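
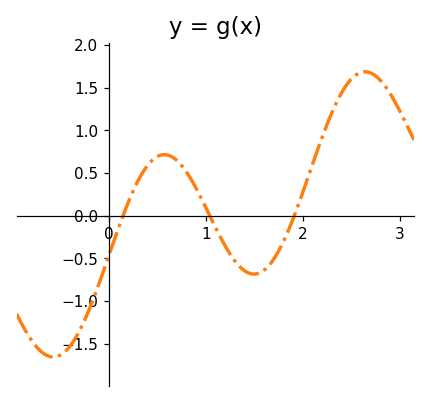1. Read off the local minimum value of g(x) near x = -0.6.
-1.66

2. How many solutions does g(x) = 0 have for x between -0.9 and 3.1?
3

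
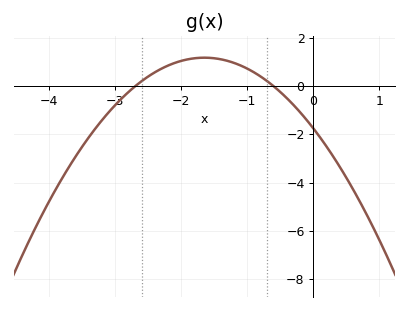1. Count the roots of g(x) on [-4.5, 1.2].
2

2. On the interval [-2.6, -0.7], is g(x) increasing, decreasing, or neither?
neither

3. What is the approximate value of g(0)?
-1.8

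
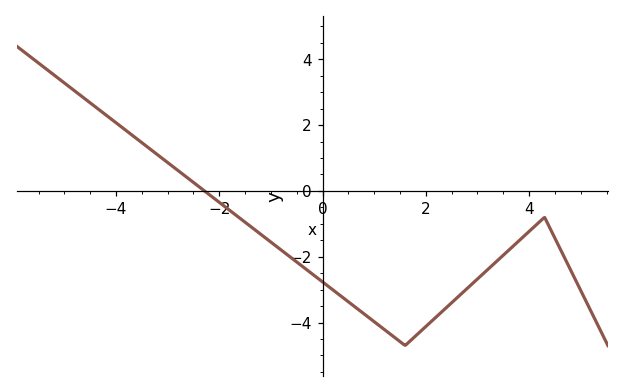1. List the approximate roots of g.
-2.2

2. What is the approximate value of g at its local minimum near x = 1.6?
-4.6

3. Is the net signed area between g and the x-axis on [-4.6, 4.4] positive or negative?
negative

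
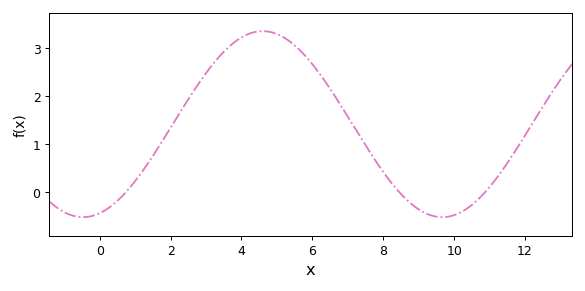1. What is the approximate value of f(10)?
-0.5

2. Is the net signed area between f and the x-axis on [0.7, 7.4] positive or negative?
positive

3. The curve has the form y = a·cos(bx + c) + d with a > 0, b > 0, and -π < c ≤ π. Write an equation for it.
y = 1.94cos(0.62x - 2.9) + 1.41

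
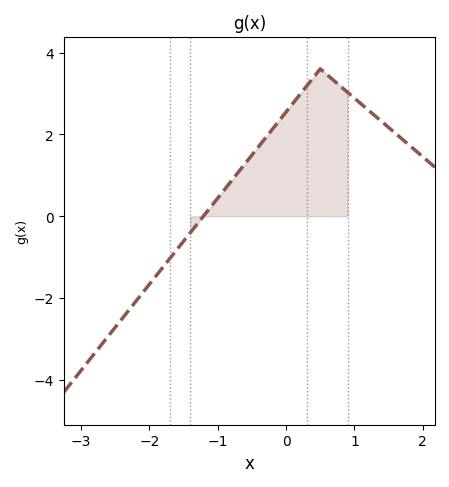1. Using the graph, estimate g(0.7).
3.4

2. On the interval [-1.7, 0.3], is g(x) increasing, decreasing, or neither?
increasing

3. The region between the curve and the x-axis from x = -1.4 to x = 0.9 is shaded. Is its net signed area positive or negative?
positive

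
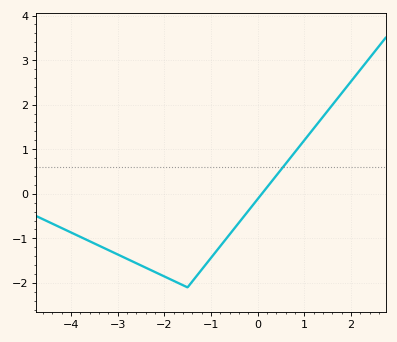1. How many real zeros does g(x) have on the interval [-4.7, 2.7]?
1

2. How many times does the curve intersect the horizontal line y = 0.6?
1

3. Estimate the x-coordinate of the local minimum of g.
-1.5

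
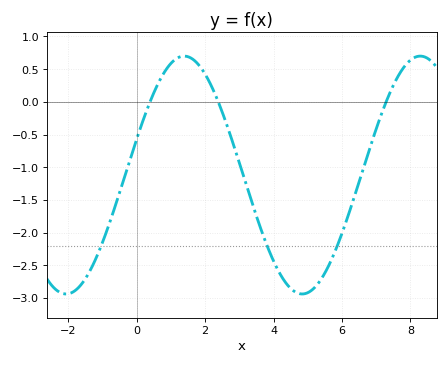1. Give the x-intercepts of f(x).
0.4, 2.4, 7.2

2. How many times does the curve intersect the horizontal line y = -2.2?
3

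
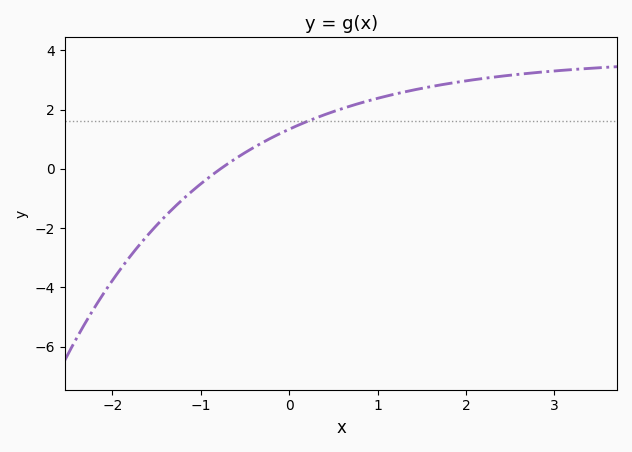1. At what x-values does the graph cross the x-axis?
-0.8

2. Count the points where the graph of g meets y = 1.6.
1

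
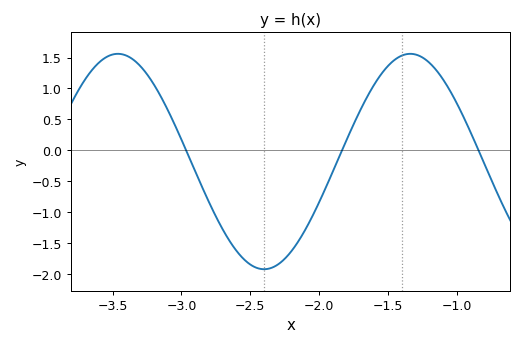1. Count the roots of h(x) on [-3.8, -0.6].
3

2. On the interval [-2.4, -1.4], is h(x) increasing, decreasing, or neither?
increasing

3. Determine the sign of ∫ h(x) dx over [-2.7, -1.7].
negative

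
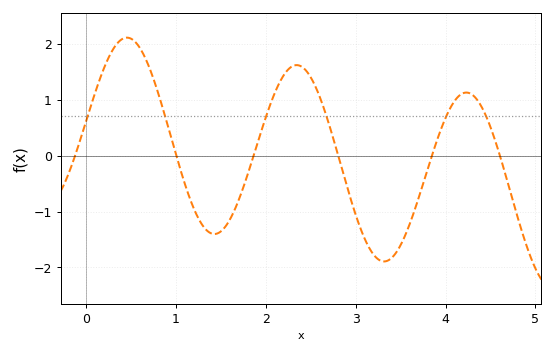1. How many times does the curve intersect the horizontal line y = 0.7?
6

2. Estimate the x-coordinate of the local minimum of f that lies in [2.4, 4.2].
3.32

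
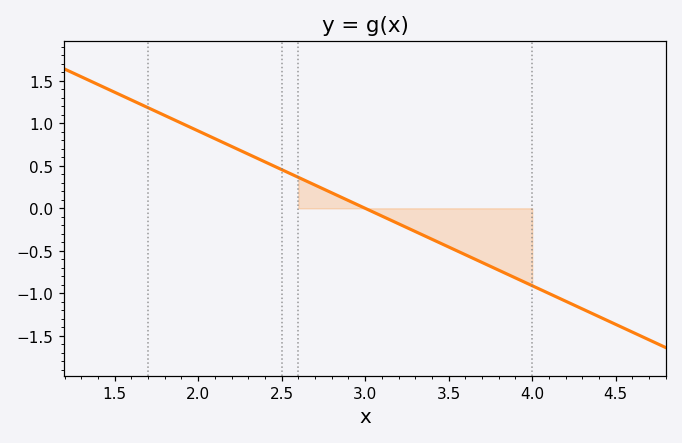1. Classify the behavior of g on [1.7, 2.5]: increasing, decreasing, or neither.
decreasing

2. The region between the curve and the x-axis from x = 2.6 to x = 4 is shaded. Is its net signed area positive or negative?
negative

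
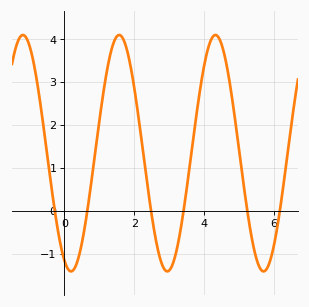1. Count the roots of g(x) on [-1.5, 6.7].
6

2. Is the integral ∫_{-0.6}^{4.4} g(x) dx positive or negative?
positive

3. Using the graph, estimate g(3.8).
2.36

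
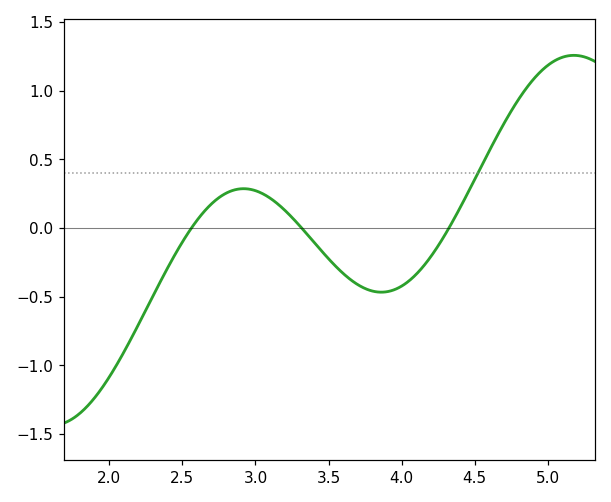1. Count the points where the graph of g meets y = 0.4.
1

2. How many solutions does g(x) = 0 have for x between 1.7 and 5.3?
3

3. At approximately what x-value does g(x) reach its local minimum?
3.86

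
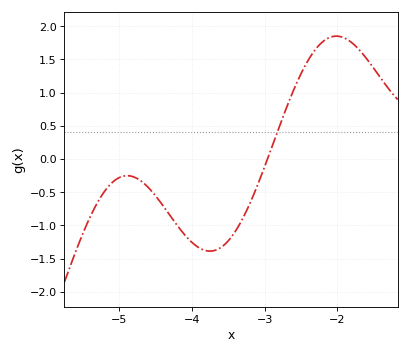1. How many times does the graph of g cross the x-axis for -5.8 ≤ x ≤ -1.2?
1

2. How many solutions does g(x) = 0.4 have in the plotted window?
1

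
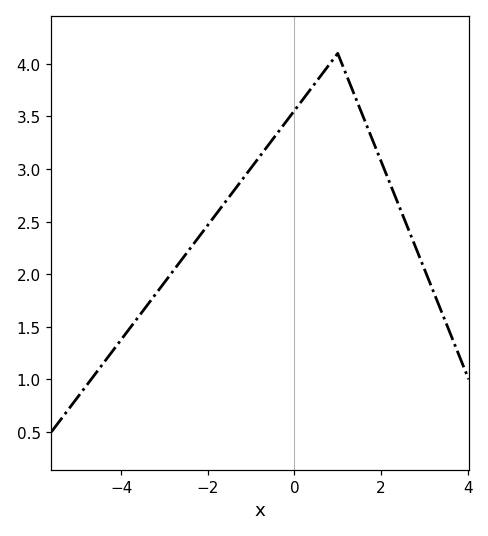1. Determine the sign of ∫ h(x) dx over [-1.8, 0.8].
positive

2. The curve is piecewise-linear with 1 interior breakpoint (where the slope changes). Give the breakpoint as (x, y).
(1, 4.1)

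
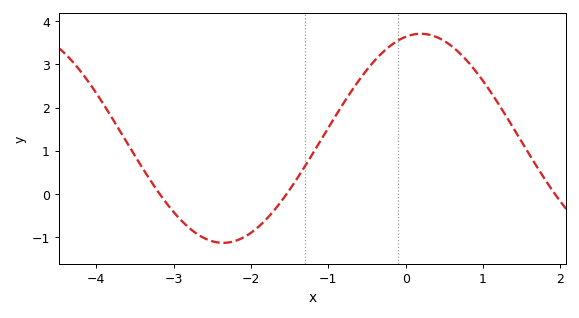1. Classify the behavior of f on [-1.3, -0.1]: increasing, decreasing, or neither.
increasing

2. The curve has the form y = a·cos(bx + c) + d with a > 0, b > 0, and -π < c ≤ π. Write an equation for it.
y = 2.42cos(1.23x - 0.24) + 1.29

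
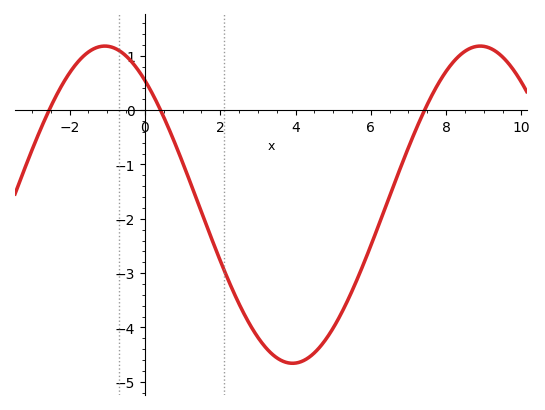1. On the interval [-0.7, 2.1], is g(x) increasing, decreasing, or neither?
decreasing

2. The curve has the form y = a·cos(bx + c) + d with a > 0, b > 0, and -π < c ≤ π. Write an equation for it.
y = 2.92cos(0.63x + 0.67) - 1.74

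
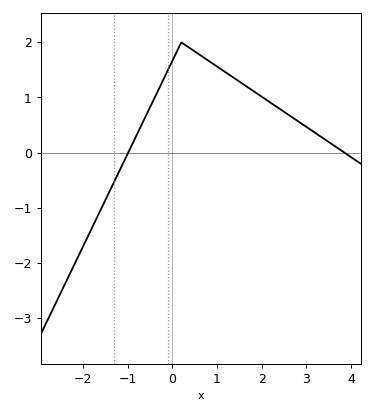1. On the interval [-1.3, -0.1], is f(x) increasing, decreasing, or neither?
increasing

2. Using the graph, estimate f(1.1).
1.51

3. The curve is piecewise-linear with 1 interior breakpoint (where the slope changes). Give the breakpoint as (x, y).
(0.2, 2)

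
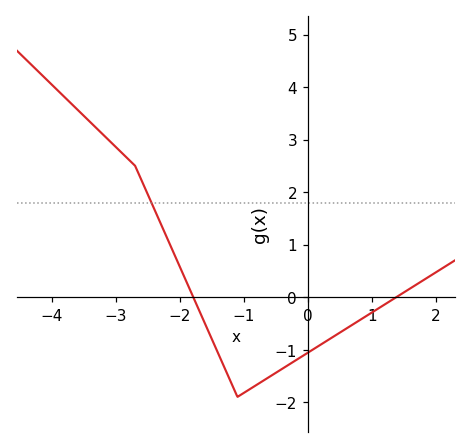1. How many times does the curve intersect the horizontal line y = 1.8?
1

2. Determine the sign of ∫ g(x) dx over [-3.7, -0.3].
positive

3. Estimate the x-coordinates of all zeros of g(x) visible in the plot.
-1.8, 1.4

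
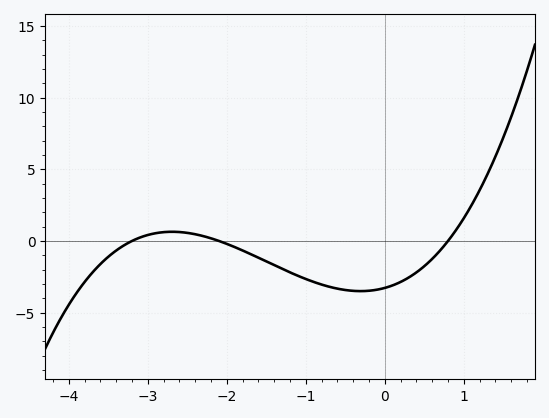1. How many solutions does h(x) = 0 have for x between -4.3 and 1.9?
3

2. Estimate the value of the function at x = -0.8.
-3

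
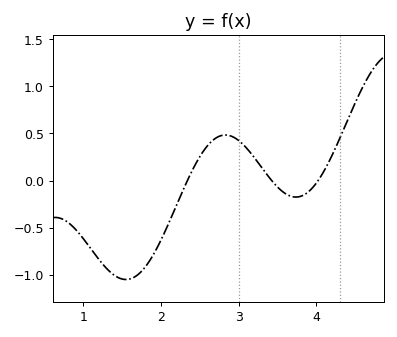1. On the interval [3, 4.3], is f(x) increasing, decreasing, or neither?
neither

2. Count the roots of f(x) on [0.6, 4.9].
3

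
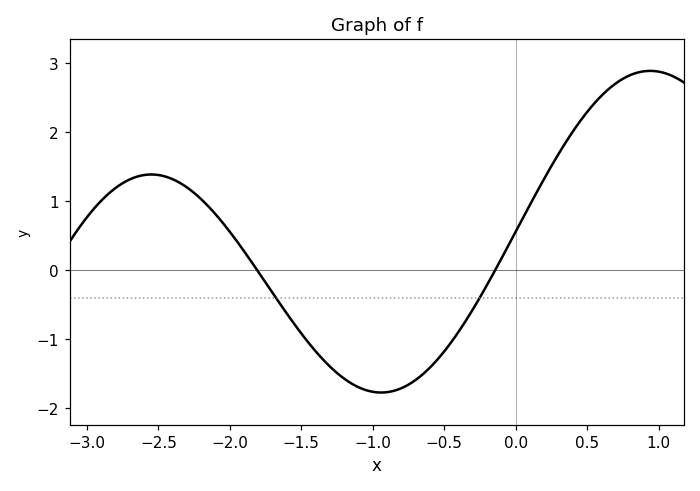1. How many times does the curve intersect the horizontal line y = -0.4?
2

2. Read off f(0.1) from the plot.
0.949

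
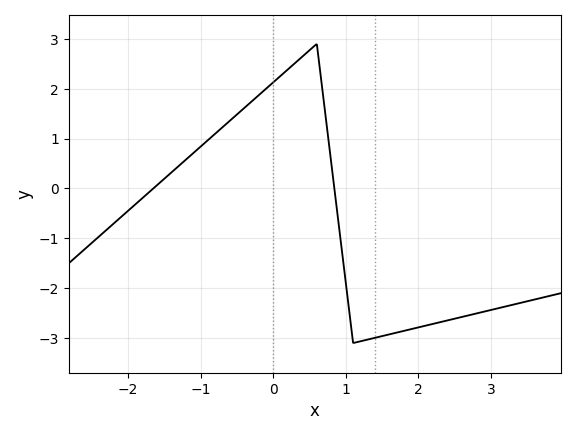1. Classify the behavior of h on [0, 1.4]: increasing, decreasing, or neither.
neither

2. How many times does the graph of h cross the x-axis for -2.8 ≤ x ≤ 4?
2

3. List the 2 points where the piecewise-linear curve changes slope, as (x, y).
(0.6, 2.9); (1.1, -3.1)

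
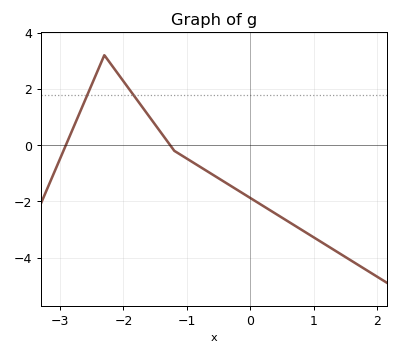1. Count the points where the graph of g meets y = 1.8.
2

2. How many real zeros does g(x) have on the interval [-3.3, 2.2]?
2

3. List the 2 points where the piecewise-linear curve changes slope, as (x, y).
(-2.3, 3.2); (-1.2, -0.2)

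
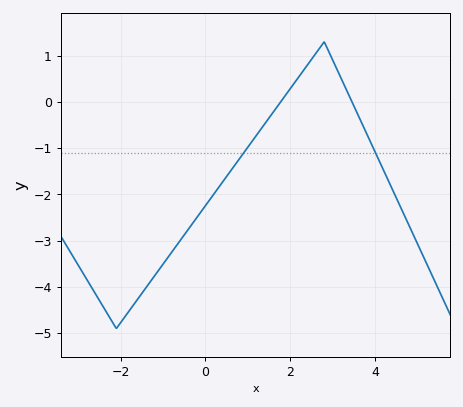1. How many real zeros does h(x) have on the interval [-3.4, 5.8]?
2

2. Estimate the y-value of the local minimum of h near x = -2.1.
-4.9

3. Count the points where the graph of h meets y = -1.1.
2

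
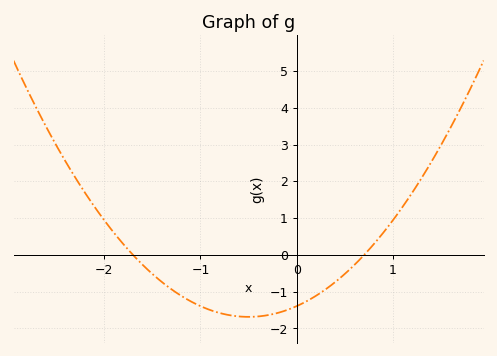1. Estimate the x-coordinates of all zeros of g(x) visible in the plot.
-1.7, 0.7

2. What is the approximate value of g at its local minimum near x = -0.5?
-1.68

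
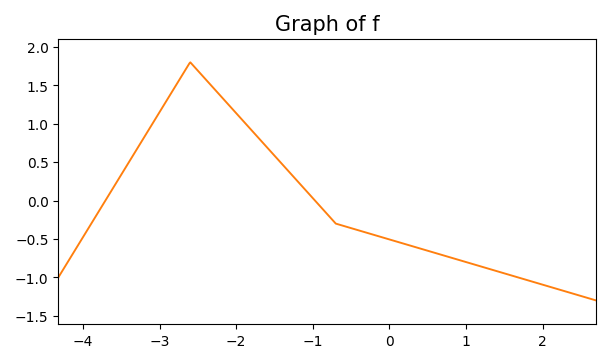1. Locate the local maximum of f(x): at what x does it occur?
-2.6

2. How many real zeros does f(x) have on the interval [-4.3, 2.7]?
2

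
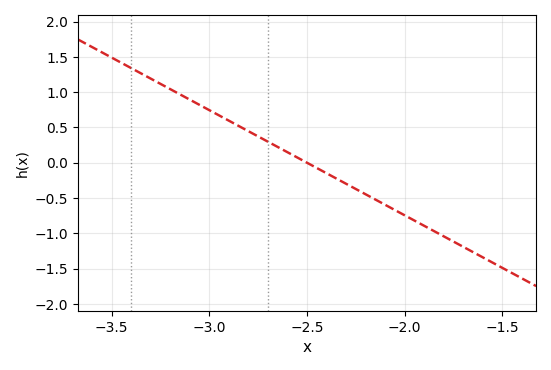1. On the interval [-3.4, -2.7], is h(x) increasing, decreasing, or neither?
decreasing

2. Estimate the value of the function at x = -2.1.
-0.6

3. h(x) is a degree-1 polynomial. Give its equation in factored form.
y = -1.49(x + 2.5)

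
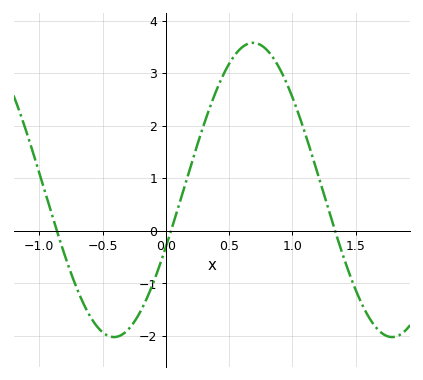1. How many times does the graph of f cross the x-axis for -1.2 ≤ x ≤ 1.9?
3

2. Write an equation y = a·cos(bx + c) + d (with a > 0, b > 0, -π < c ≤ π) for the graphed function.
y = 2.8cos(2.86x - 1.97) + 0.78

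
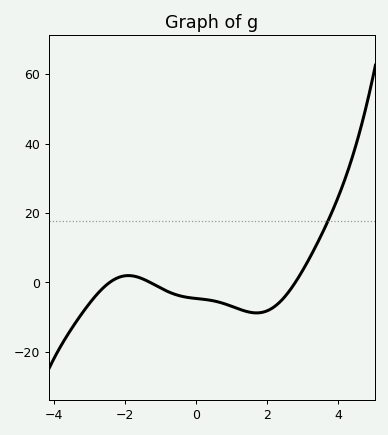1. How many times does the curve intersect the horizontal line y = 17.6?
1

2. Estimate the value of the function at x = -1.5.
0.98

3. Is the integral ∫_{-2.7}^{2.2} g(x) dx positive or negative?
negative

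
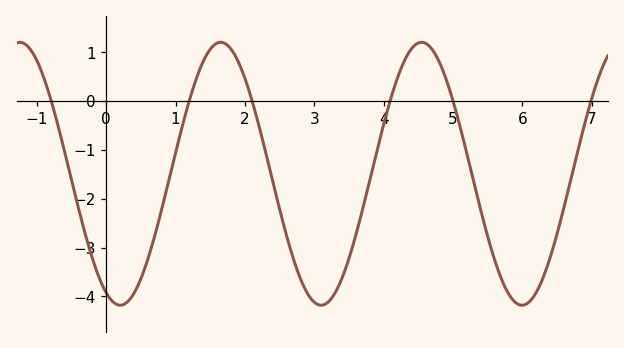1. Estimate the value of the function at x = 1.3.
0.46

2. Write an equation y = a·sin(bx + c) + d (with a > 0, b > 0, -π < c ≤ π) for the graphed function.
y = 2.69sin(2.17x - 2.01) - 1.49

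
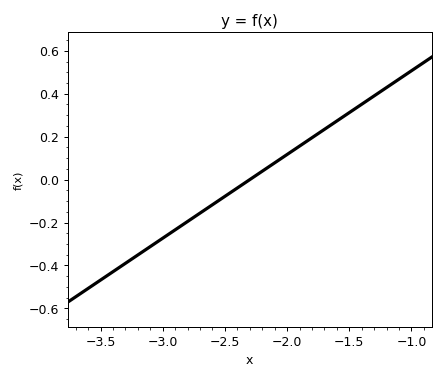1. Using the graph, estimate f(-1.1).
0.468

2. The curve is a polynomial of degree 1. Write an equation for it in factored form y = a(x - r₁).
y = 0.39(x + 2.3)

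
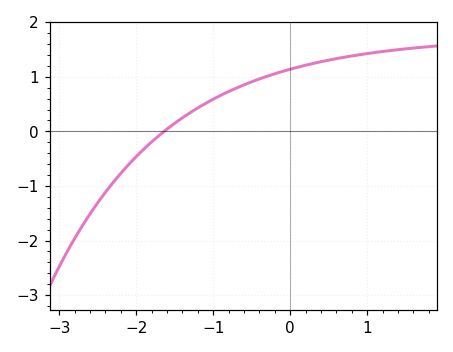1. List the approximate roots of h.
-1.6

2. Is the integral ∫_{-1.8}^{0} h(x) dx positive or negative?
positive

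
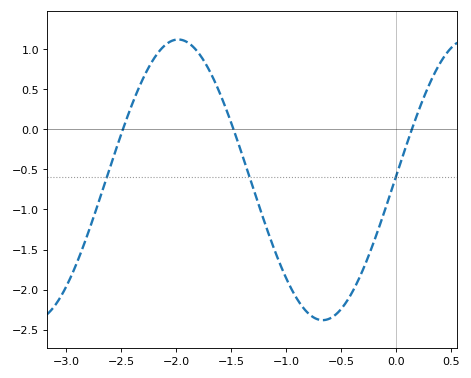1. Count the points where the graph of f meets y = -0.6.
3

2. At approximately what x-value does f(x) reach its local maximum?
-1.98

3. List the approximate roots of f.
-2.48, -1.48, 0.145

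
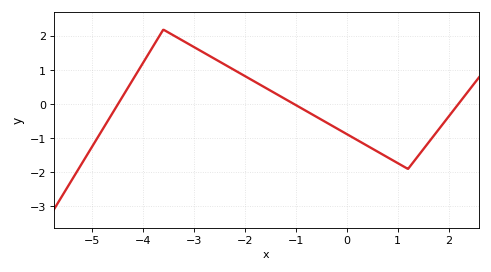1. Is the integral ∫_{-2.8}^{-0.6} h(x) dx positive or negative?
positive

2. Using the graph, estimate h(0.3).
-1.13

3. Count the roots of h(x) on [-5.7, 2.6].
3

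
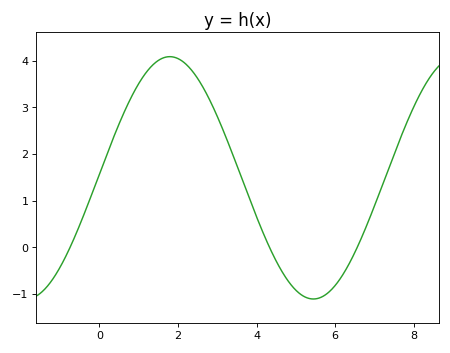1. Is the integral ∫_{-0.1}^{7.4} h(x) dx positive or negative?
positive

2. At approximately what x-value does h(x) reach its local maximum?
1.79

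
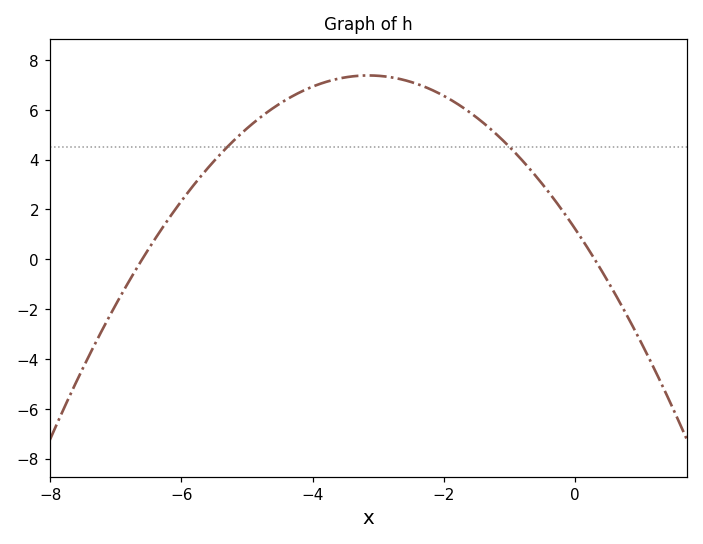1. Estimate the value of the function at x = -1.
4.51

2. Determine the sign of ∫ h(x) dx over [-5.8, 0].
positive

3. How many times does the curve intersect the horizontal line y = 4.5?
2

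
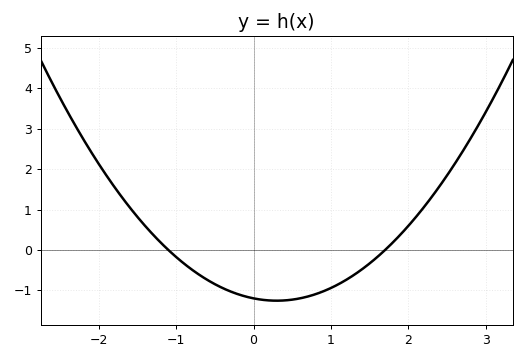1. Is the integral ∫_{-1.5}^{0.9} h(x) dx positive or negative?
negative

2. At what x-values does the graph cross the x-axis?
-1.1, 1.7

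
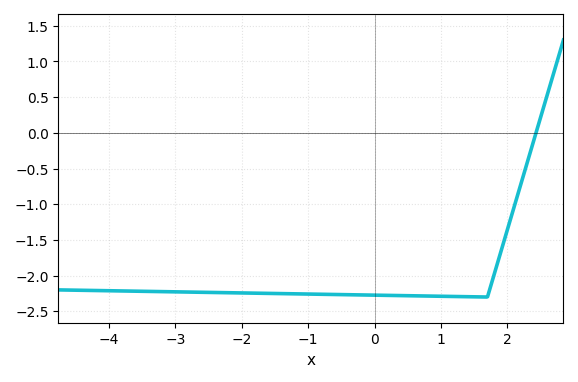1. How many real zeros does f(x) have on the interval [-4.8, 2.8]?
1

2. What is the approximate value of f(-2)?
-2.25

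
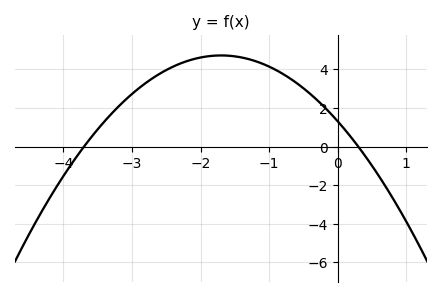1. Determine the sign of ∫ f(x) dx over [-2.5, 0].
positive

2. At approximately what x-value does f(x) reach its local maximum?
-1.7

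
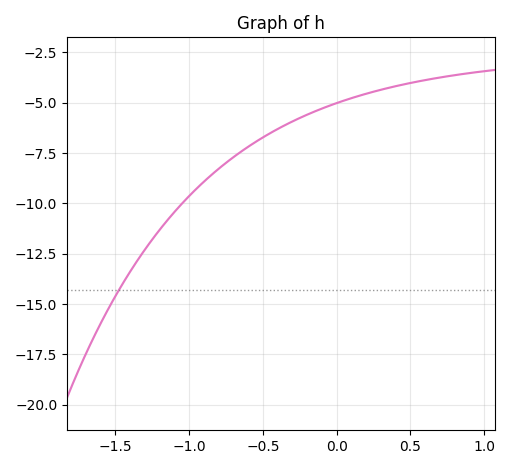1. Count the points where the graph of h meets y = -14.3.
1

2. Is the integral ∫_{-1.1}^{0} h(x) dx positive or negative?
negative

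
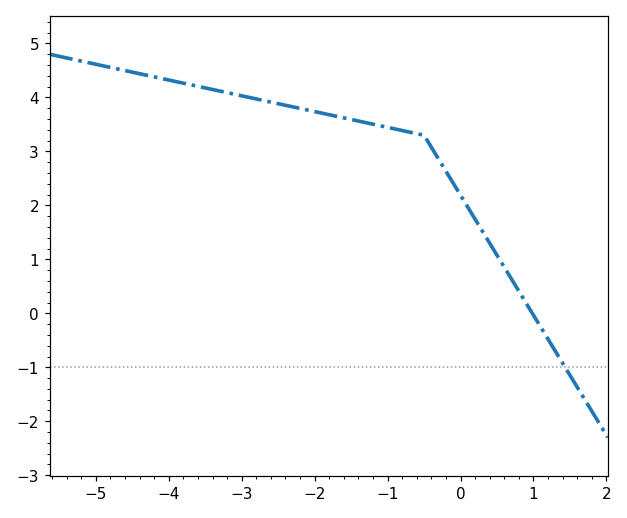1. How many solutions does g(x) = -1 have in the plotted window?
1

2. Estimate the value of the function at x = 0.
2.2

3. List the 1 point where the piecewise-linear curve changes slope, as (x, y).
(-0.5, 3.3)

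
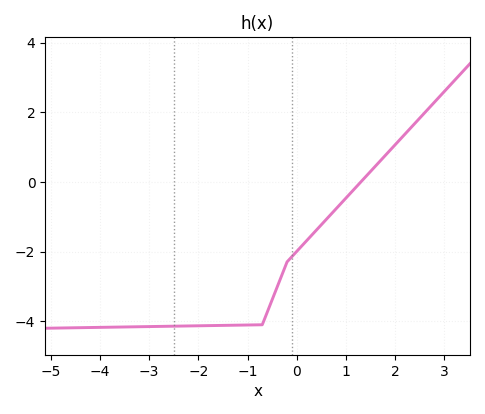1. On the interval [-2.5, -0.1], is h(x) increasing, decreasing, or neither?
increasing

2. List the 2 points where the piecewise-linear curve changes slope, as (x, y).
(-0.7, -4.1); (-0.2, -2.3)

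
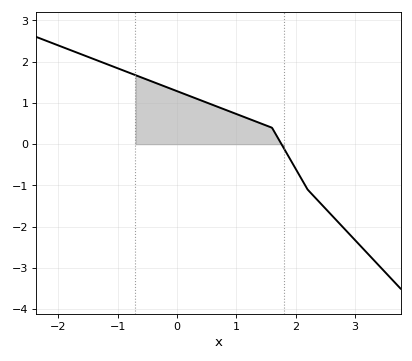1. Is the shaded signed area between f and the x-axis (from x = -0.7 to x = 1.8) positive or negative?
positive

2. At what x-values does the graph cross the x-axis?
1.8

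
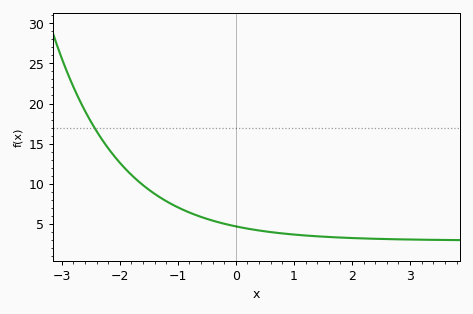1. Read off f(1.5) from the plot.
3.5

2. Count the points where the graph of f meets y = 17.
1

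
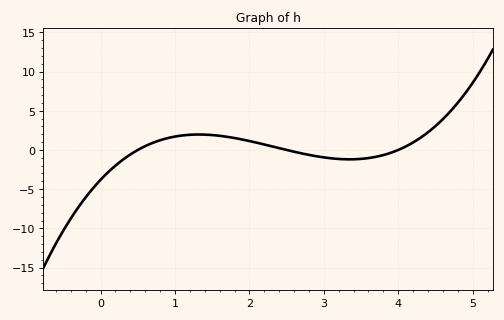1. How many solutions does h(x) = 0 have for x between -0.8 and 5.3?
3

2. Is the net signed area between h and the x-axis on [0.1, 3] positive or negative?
positive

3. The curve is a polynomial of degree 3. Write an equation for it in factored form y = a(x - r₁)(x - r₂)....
y = 0.76(x - 0.5)(x - 2.5)(x - 4)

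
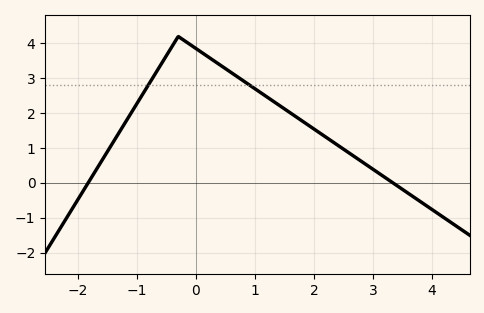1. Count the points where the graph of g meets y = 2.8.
2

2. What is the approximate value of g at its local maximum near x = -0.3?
4.2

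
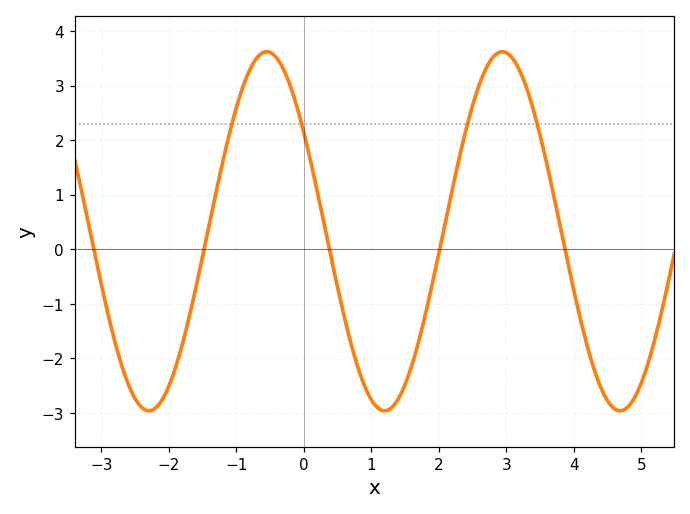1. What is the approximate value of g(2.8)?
3.5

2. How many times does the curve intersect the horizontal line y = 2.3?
4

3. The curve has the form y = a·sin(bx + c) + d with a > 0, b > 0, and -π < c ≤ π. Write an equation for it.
y = 3.29sin(1.8x + 2.6) + 0.33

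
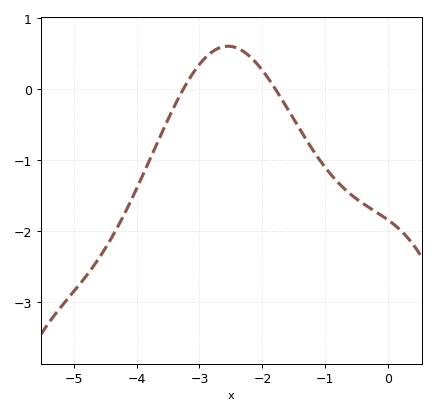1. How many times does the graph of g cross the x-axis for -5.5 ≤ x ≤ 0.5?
2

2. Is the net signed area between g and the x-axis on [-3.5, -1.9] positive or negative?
positive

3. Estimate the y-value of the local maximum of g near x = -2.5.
0.6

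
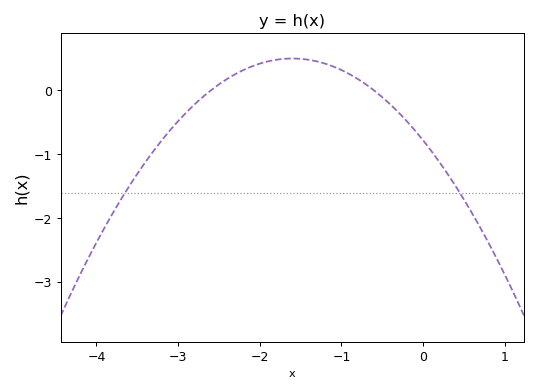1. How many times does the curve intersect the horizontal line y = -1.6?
2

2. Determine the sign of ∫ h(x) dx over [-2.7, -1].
positive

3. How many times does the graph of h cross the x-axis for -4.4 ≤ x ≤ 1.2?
2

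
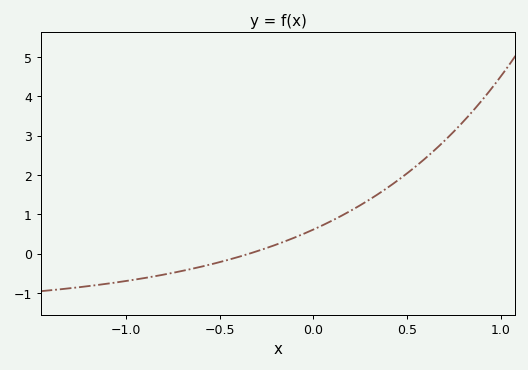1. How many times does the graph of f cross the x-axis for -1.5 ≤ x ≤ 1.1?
1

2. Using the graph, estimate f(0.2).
1.1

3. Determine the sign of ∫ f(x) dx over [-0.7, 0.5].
positive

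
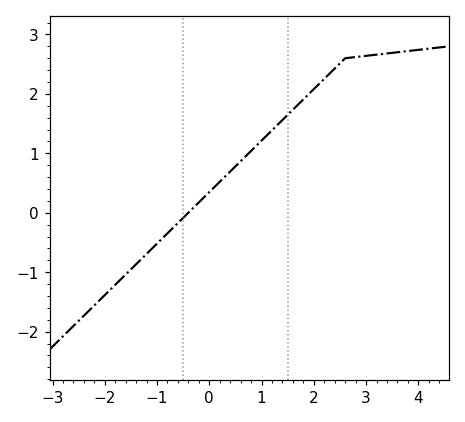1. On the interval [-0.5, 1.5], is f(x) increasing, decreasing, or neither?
increasing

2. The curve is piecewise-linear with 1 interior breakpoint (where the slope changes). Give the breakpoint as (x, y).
(2.6, 2.6)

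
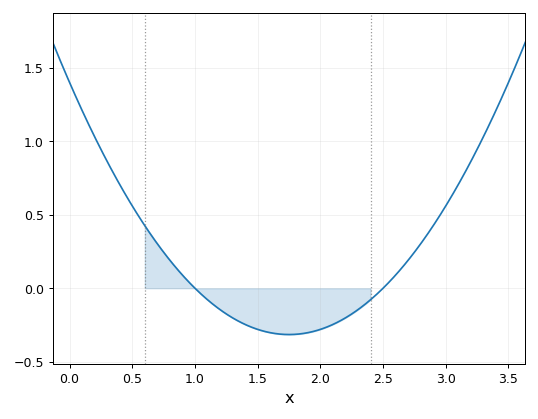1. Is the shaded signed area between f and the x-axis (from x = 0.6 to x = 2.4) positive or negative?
negative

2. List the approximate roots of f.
1, 2.5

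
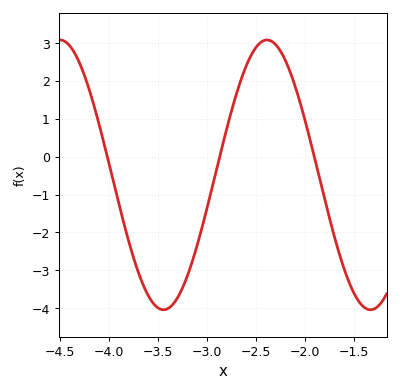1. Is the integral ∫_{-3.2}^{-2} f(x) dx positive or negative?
positive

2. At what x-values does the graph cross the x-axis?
-4, -2.85, -1.9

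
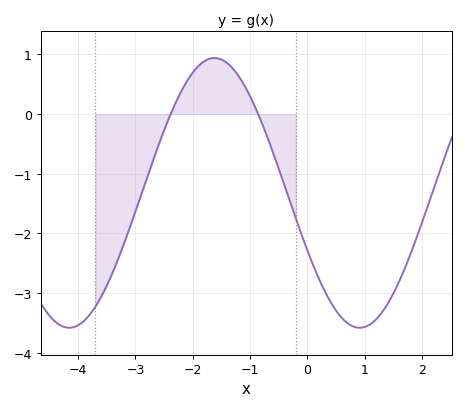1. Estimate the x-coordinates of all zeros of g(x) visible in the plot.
-2.4, -0.9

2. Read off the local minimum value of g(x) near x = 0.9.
-3.6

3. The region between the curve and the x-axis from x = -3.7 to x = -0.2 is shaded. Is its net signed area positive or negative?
negative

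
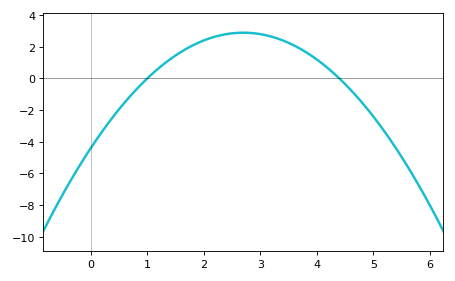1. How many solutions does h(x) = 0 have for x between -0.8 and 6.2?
2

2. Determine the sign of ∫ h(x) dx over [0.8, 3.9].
positive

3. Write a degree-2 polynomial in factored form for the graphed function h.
y = -1(x - 1)(x - 4.4)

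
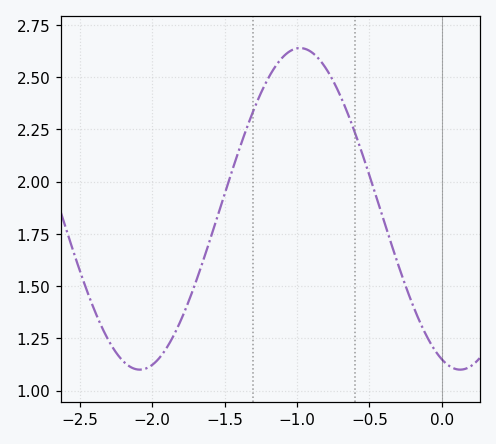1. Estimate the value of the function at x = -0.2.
1.4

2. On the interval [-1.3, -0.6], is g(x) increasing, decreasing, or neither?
neither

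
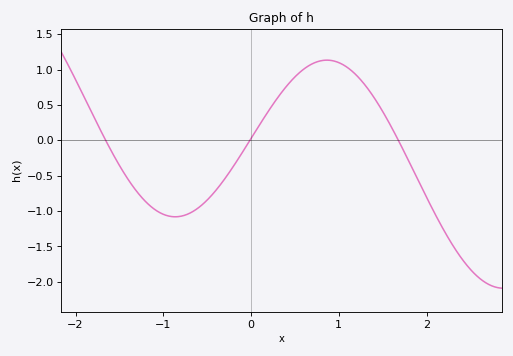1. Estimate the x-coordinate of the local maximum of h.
0.9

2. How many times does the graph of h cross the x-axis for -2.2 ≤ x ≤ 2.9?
3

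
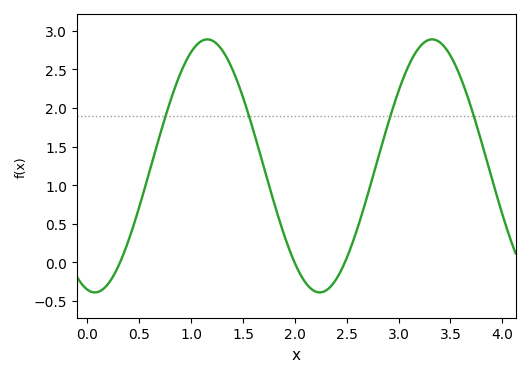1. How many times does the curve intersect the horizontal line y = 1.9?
4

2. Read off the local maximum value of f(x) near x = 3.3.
2.9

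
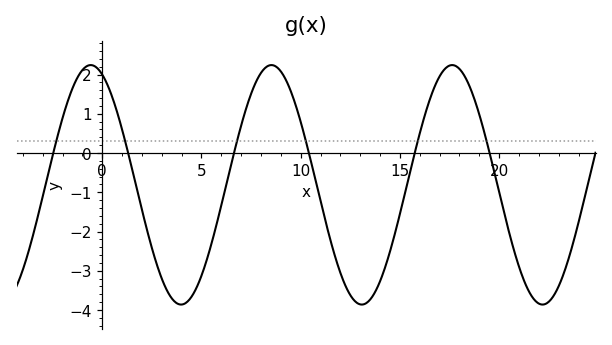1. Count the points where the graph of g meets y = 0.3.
6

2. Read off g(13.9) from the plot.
-3.39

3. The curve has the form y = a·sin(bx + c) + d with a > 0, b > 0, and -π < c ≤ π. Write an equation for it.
y = 3.05sin(0.69x + 1.97) - 0.81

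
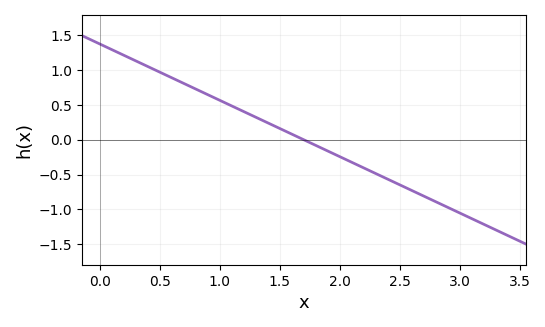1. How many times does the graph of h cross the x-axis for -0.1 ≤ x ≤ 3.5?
1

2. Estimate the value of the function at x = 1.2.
0.405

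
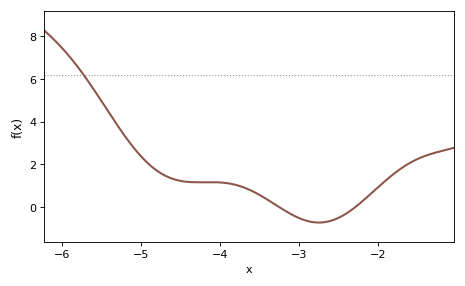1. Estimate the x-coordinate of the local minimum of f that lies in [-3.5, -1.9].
-2.75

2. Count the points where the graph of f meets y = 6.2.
1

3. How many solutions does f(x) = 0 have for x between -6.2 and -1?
2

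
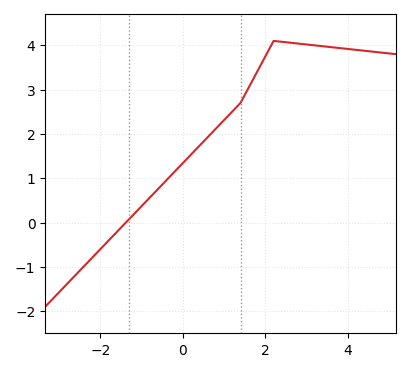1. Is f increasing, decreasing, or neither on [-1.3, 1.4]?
increasing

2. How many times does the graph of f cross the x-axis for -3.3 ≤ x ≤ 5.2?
1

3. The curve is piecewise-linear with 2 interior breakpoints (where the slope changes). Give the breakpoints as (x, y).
(1.4, 2.7); (2.2, 4.1)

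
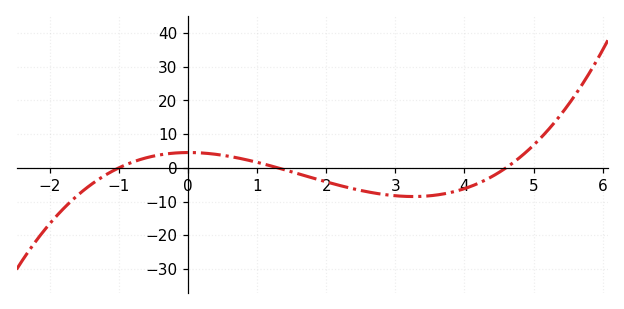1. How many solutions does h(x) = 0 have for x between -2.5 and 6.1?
3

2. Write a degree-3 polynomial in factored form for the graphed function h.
y = 0.76(x + 1)(x - 1.3)(x - 4.6)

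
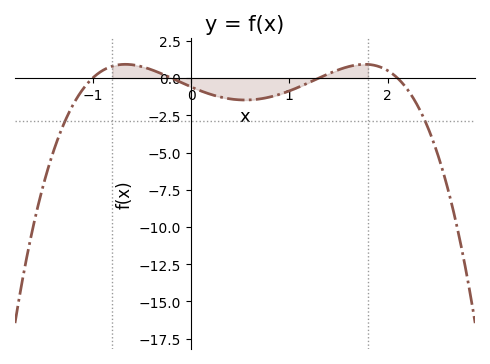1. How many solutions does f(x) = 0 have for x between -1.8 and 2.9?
4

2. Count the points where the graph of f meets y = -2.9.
2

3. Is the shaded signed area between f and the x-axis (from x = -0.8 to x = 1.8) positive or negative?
negative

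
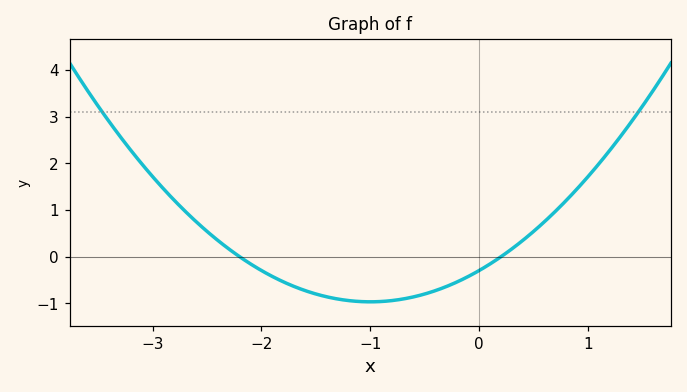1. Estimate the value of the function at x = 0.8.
1.2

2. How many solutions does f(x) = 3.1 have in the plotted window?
2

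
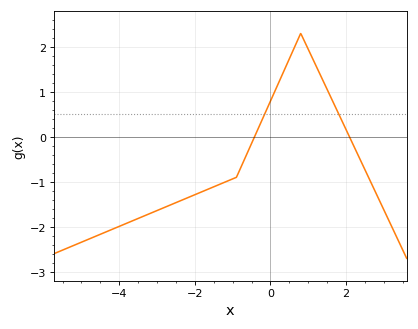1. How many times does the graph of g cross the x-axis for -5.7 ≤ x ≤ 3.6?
2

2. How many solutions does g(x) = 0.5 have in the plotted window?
2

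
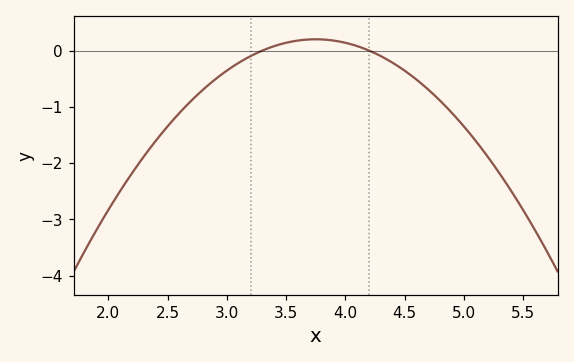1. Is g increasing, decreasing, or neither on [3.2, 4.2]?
neither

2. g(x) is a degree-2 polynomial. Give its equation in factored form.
y = -0.99(x - 3.3)(x - 4.2)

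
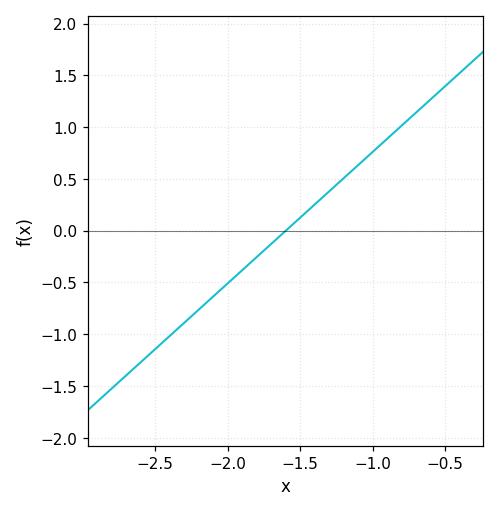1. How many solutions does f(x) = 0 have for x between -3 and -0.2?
1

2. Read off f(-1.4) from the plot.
0.25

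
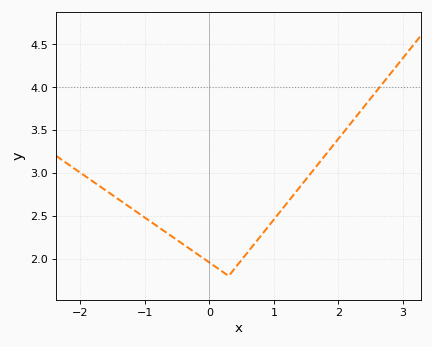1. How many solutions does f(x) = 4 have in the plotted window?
1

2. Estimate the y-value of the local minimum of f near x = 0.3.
1.8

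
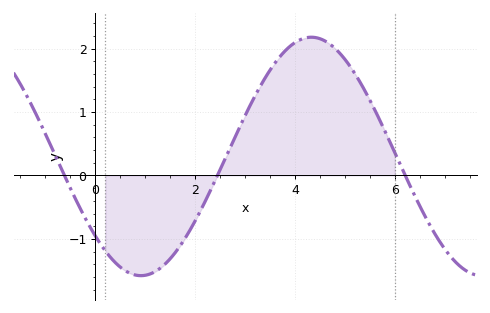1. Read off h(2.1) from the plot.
-0.6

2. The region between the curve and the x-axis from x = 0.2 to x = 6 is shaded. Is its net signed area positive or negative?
positive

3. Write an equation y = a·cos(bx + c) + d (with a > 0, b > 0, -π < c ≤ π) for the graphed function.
y = 1.88cos(0.92x + 2.3) + 0.3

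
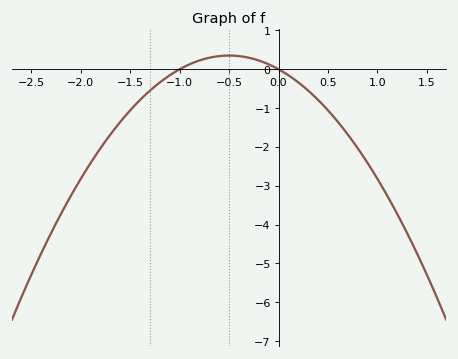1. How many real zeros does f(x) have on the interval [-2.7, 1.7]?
2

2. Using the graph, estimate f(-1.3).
-0.55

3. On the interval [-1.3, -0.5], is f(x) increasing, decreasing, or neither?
increasing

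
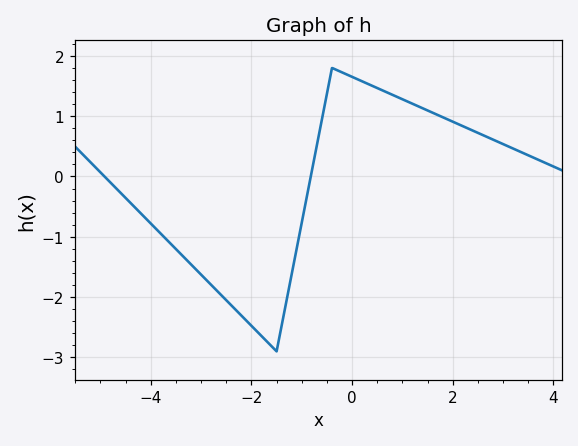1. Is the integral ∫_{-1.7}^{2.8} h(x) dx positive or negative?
positive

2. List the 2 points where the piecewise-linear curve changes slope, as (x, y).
(-1.5, -2.9); (-0.4, 1.8)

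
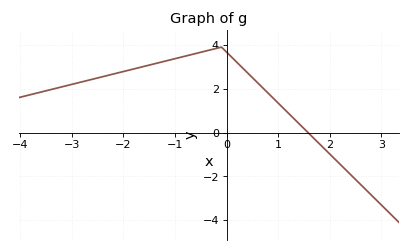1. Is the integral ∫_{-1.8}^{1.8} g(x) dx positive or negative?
positive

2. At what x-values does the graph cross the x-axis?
1.6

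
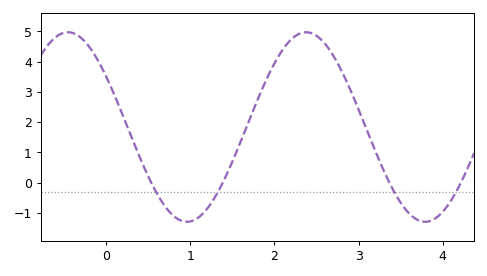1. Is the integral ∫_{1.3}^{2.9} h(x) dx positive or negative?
positive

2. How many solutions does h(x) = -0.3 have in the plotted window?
4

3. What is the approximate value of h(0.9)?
-1.3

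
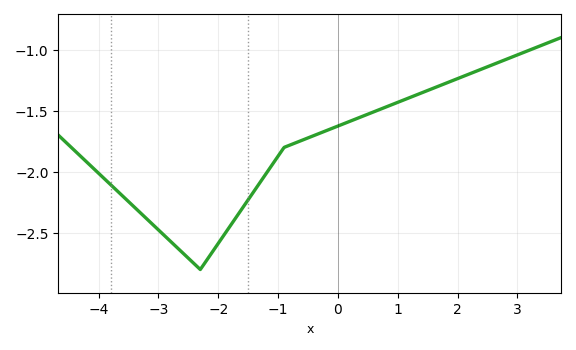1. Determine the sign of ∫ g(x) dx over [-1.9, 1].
negative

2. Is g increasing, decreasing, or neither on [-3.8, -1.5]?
neither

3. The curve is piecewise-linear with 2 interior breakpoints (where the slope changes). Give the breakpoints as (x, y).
(-2.3, -2.8); (-0.9, -1.8)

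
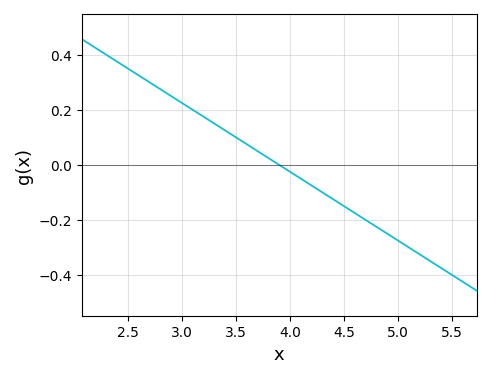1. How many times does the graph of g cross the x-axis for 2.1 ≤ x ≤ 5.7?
1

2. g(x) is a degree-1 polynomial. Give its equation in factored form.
y = -0.25(x - 3.9)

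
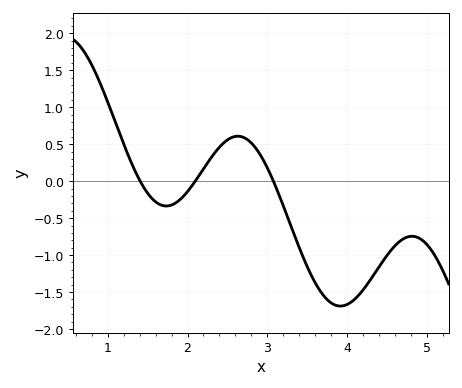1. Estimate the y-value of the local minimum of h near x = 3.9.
-1.7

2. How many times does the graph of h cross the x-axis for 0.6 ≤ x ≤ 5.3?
3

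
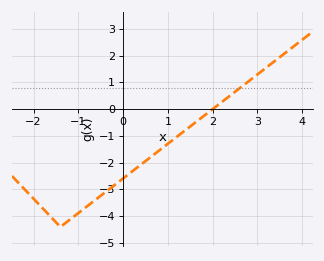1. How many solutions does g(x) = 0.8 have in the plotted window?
1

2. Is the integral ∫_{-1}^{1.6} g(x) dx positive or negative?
negative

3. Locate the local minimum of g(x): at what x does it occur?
-1.4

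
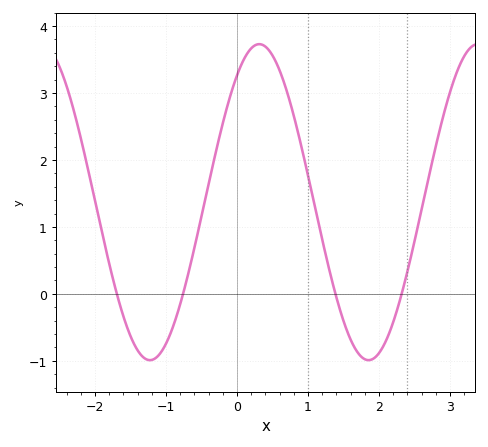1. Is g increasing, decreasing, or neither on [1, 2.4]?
neither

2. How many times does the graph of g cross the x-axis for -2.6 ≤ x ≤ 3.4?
4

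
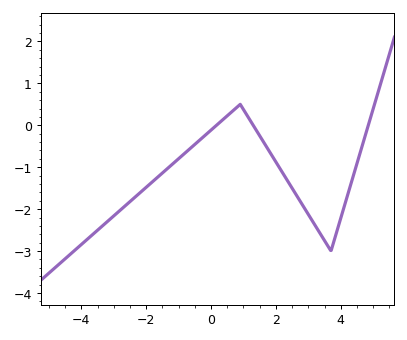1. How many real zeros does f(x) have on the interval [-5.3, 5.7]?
3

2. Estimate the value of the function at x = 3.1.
-2.2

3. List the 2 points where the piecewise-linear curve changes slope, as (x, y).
(0.9, 0.5); (3.7, -3)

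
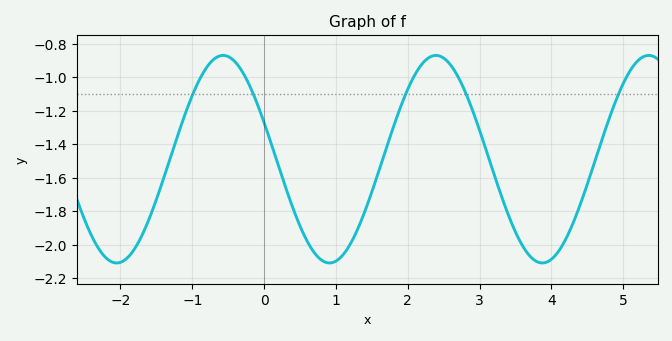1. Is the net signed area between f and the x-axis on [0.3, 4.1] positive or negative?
negative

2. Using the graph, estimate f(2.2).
-0.921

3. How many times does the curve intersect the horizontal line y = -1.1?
5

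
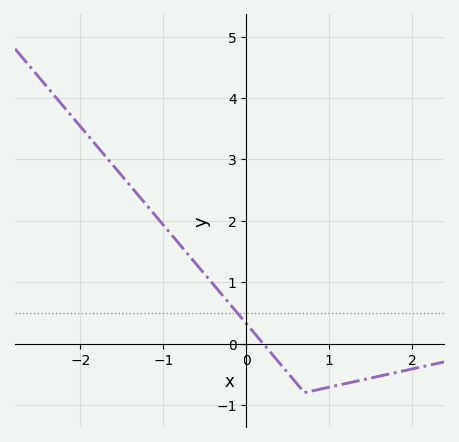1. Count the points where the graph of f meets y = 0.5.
1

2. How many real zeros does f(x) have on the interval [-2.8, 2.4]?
1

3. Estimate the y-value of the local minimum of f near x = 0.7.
-0.8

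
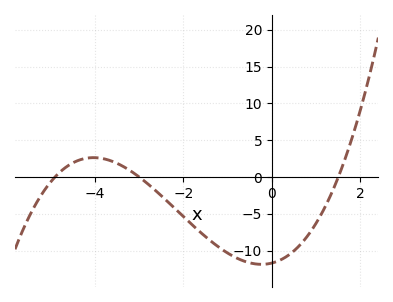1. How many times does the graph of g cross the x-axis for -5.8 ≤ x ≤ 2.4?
3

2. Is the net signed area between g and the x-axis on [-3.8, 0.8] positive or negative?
negative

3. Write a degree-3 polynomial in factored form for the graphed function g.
y = 0.53(x + 4.9)(x + 3)(x - 1.5)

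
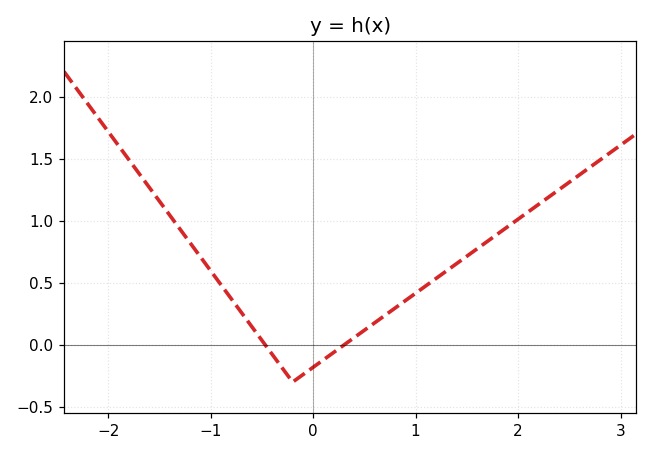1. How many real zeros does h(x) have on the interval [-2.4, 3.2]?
2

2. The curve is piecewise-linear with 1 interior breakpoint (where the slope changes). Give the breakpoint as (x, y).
(-0.2, -0.3)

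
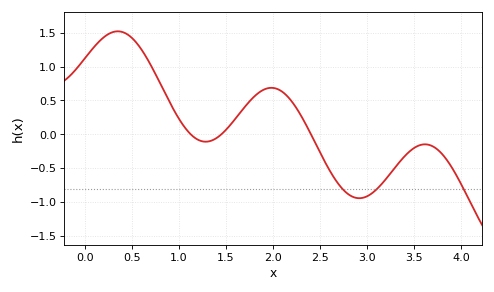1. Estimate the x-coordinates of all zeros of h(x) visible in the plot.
1.13, 1.45, 2.4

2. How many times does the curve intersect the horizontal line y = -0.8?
3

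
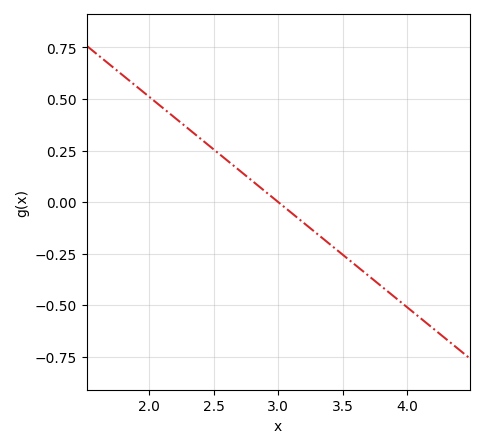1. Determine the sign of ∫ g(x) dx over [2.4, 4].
negative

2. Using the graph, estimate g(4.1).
-0.56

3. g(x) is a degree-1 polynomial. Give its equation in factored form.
y = -0.51(x - 3)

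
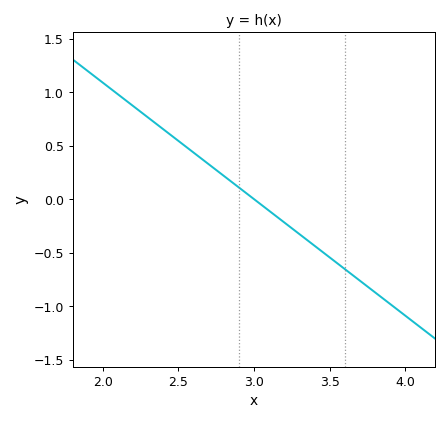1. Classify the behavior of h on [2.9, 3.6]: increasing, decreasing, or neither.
decreasing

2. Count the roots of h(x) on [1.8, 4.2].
1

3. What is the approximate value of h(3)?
0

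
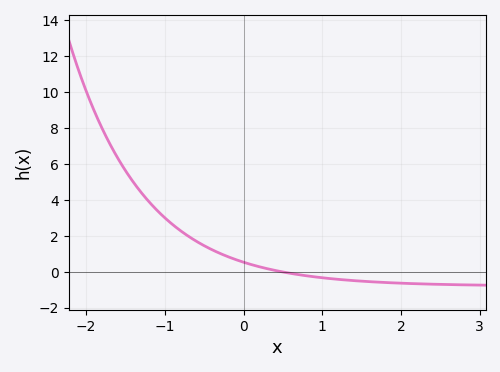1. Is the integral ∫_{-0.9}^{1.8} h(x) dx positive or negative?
positive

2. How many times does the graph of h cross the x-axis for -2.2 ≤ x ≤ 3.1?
1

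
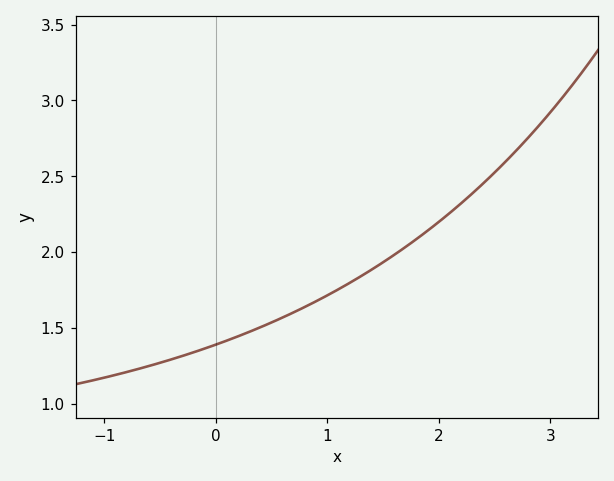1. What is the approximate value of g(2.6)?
2.6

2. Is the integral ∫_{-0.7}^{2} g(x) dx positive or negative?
positive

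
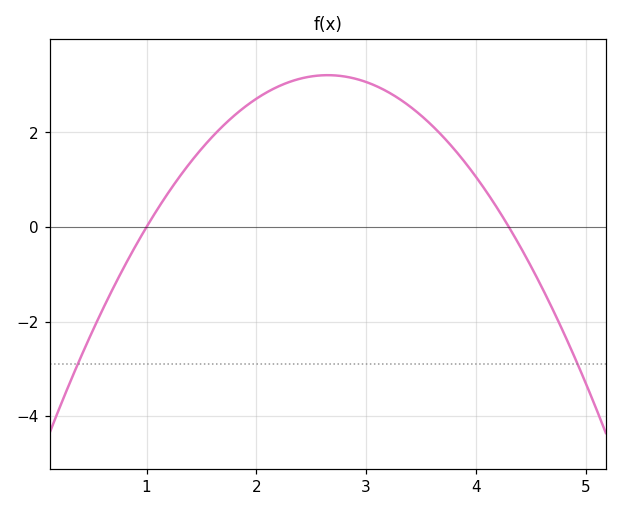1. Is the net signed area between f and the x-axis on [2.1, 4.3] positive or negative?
positive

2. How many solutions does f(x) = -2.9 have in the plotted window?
2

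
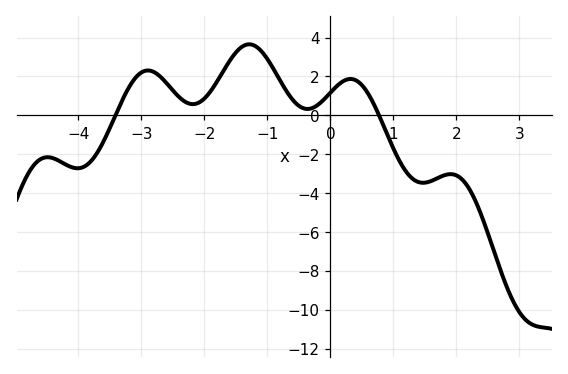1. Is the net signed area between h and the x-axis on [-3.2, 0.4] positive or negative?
positive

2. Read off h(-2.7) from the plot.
2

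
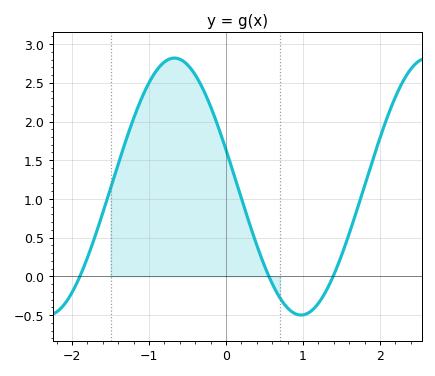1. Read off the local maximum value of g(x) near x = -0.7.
2.82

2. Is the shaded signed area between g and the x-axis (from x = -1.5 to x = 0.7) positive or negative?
positive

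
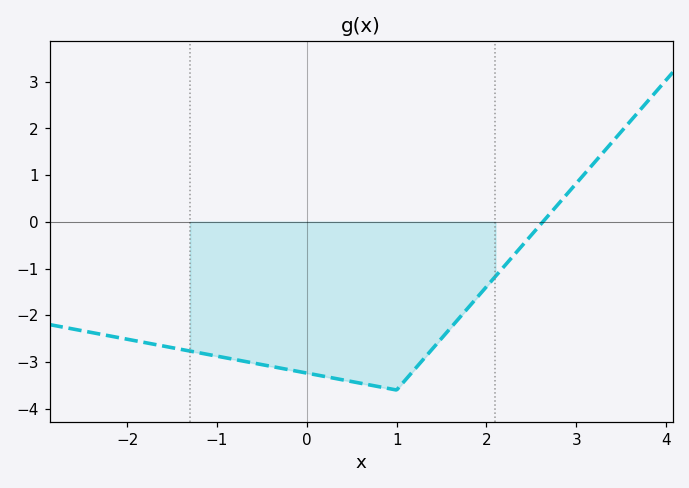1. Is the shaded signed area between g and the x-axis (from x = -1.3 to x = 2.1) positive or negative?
negative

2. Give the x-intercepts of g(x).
2.63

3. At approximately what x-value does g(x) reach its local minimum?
0.998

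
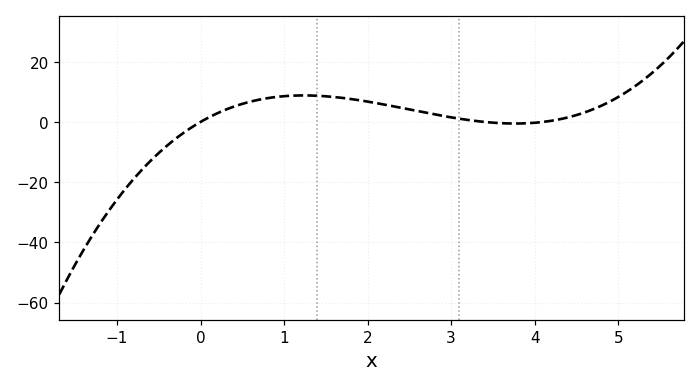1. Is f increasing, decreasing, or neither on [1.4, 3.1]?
decreasing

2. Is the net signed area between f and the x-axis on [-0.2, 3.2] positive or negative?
positive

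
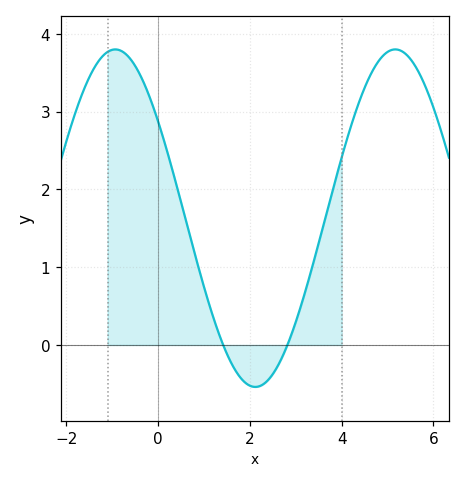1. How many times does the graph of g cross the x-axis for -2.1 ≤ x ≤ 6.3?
2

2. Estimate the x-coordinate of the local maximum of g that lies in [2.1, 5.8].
5.2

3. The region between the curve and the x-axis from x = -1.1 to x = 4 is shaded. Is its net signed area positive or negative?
positive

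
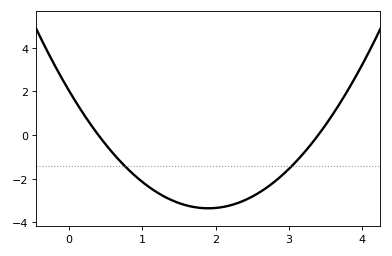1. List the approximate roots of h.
0.4, 3.4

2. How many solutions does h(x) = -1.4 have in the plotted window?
2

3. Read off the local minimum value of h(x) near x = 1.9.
-3.35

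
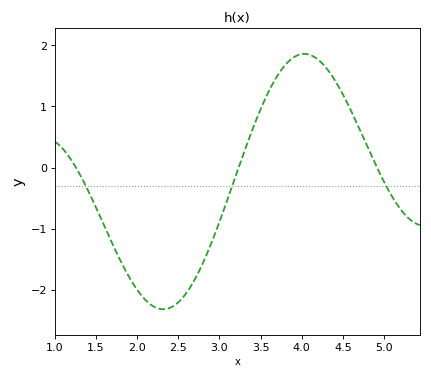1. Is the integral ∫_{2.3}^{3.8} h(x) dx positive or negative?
negative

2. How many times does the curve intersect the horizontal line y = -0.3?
3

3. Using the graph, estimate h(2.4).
-2.29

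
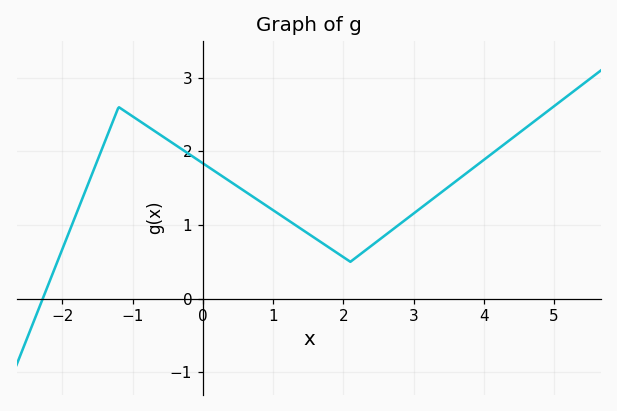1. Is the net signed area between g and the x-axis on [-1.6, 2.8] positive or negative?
positive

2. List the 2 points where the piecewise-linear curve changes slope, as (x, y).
(-1.2, 2.6); (2.1, 0.5)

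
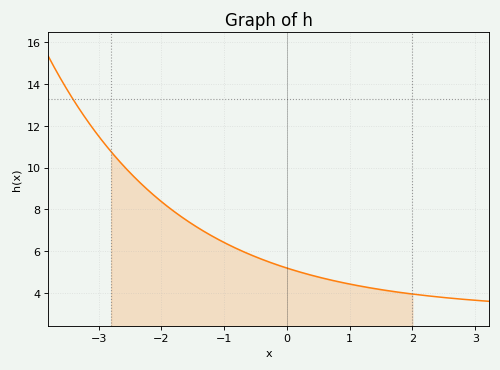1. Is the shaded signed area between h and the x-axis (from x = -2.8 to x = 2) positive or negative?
positive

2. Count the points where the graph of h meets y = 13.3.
1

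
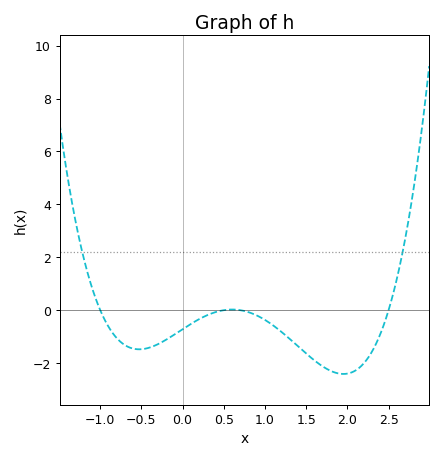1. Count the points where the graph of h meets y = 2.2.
2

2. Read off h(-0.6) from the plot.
-1.45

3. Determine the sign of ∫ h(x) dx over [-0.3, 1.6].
negative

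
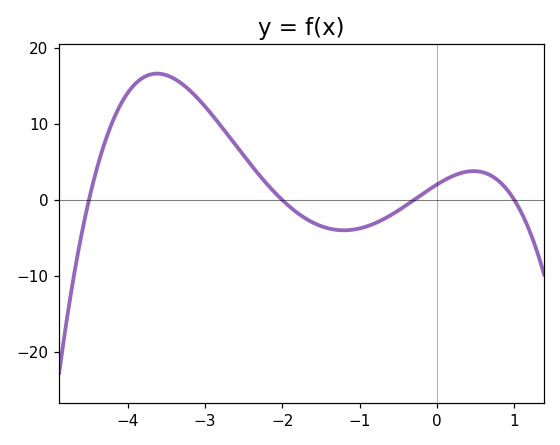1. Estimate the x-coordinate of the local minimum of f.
-1.2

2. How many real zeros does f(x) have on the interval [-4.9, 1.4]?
4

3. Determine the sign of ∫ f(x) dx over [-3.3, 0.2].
positive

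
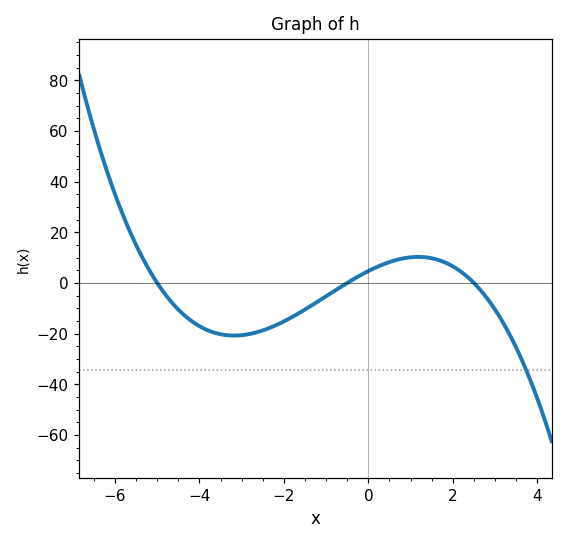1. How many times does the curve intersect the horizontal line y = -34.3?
1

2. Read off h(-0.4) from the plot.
2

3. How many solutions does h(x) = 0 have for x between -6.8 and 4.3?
3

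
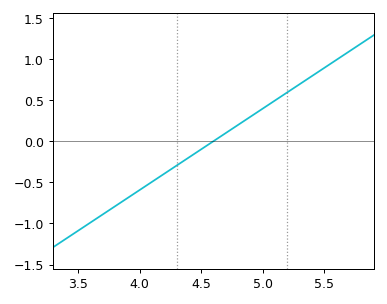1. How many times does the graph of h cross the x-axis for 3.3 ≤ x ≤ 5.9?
1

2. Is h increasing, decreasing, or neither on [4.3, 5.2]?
increasing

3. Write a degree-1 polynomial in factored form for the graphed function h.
y = 0.99(x - 4.6)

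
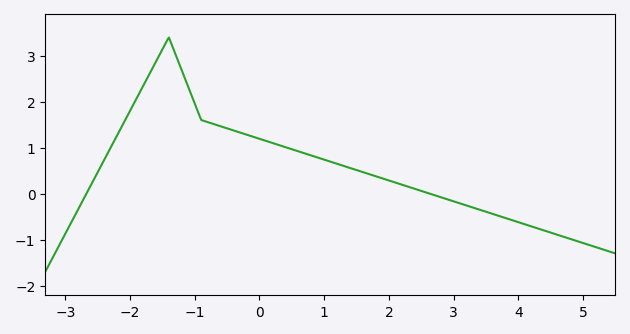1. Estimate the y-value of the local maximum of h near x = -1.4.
3.39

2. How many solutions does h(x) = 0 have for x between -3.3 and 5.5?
2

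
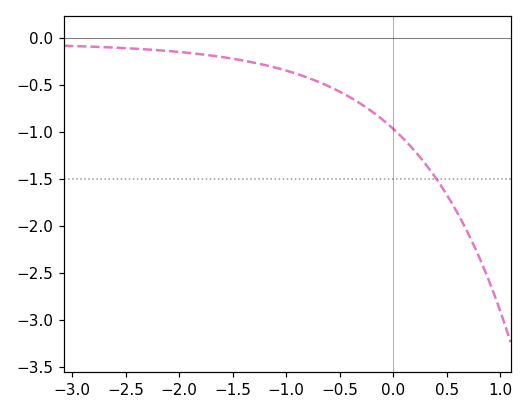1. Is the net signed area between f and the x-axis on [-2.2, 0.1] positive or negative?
negative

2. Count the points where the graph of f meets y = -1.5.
1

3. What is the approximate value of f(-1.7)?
-0.191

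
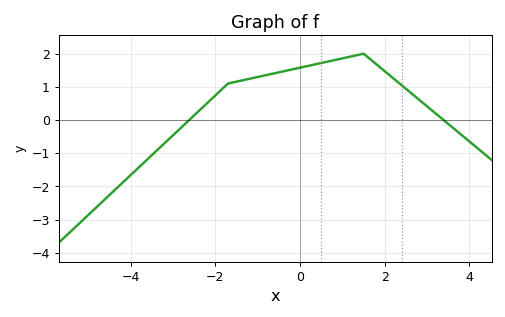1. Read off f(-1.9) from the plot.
0.9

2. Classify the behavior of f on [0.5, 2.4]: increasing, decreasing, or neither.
neither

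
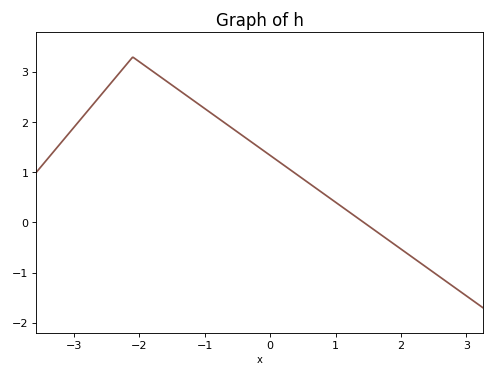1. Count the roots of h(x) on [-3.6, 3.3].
1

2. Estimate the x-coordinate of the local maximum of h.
-2.1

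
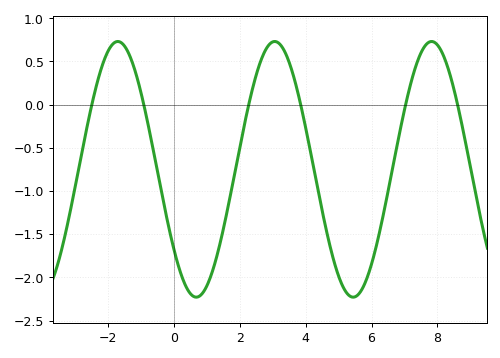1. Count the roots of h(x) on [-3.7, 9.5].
6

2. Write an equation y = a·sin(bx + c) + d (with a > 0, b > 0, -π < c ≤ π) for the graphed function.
y = 1.48sin(1.3x - 2.5) - 0.75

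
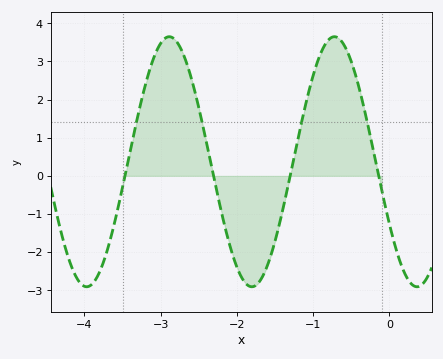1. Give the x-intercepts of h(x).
-3.5, -2.3, -1.3, -0.1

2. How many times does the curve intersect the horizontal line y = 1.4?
4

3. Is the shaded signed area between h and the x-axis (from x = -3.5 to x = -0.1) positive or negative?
positive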